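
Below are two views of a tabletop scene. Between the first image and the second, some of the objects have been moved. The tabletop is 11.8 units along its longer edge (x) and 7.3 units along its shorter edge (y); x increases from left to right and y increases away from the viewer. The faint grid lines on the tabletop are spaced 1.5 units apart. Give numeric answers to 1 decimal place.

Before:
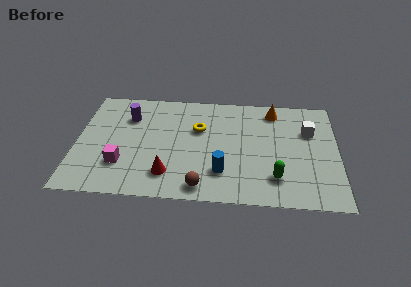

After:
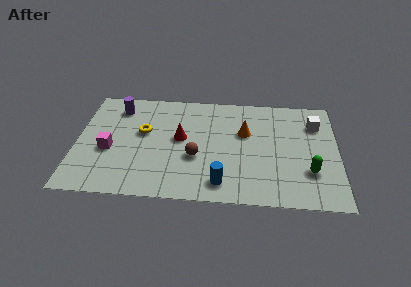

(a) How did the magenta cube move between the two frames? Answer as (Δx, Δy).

(-0.6, 0.9)

The magenta cube was at about (2.1, 2.1) and moved to about (1.5, 3.0).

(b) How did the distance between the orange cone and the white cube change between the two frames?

+1.2

Before: roughly 2.1 units apart; after: 3.3. That's 1.2 units further apart.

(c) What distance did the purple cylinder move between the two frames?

0.8

From (2.3, 5.3) to (1.8, 5.9), the purple cylinder covered √(0.5² + 0.6²) ≈ 0.8 units.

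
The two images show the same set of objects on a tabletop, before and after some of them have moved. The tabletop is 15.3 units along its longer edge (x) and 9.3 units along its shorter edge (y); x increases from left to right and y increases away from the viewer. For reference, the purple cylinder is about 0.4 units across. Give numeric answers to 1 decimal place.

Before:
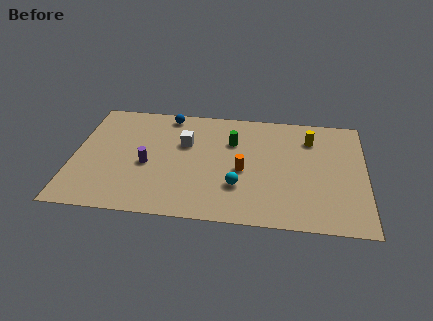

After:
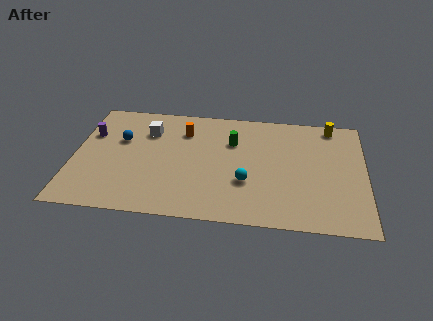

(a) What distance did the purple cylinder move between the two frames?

3.8

The purple cylinder moved from about (3.9, 4.0) to (0.8, 6.2), a distance of √(3.1² + 2.2²) ≈ 3.8.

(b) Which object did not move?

the green cylinder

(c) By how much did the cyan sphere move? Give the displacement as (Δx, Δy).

(0.4, 0.4)

The cyan sphere started near (8.7, 2.8) and ended near (9.1, 3.2).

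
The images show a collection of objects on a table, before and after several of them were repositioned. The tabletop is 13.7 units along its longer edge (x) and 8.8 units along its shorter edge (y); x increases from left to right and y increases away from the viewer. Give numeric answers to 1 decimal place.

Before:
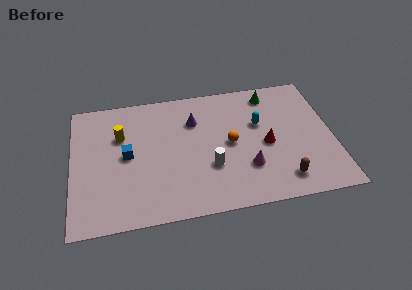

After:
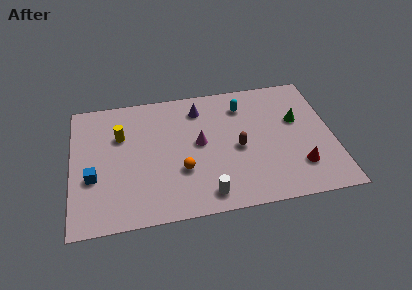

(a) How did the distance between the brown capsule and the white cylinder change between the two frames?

-0.7

Before: roughly 4.0 units apart; after: 3.3. That's 0.7 units closer together.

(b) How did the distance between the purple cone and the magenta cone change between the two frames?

-2.1

They were about 4.5 units apart before and 2.4 after — 2.1 units closer together.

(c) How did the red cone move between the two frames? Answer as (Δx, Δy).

(1.6, -1.8)

From the two frames, the red cone sits at roughly (10.2, 4.0) before and (11.8, 2.2) after.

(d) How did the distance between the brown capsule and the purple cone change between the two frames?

-2.9

They were about 6.5 units apart before and 3.6 after — 2.9 units closer together.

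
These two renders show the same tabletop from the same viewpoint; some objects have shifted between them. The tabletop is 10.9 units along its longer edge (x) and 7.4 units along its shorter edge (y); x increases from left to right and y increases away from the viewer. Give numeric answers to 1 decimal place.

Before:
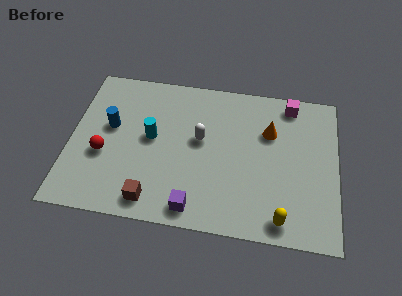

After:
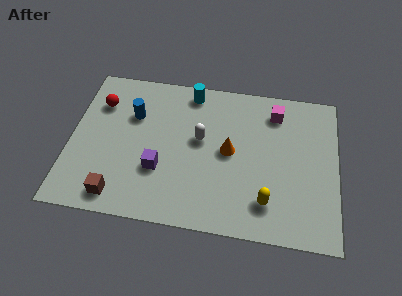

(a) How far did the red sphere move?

2.5

From (1.4, 2.9) to (1.1, 5.4), the red sphere covered √(0.3² + 2.5²) ≈ 2.5 units.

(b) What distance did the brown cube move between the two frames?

1.4

The brown cube was near (3.5, 1.0) before and (2.1, 1.0) after, so it travelled √(1.4² + 0.0²) ≈ 1.4 units.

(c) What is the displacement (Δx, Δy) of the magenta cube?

(-0.6, -0.5)

The magenta cube started near (8.9, 6.5) and ended near (8.3, 6.0).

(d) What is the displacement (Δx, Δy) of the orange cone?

(-1.6, -1.2)

The orange cone was at about (8.1, 5.0) and moved to about (6.5, 3.8).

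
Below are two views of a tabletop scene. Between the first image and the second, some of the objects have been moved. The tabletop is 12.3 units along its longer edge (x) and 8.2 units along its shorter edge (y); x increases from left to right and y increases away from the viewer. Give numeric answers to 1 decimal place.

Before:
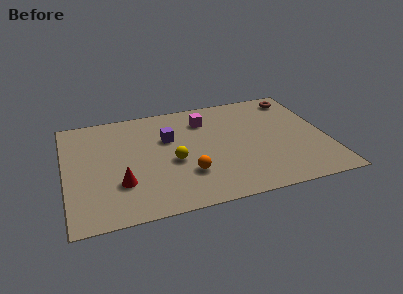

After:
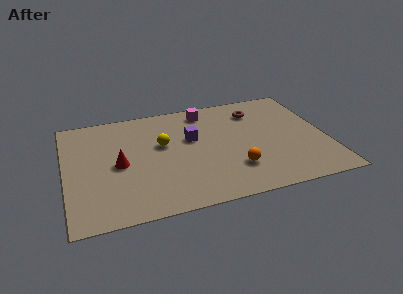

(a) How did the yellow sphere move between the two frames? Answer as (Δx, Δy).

(-0.4, 1.4)

From the two frames, the yellow sphere sits at roughly (5.0, 3.5) before and (4.6, 4.9) after.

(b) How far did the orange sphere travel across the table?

2.2

From (5.6, 2.4) to (7.8, 2.2), the orange sphere covered √(2.2² + 0.2²) ≈ 2.2 units.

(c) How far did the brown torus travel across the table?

2.1

From (11.2, 7.0) to (9.2, 6.4), the brown torus covered √(2.0² + 0.6²) ≈ 2.1 units.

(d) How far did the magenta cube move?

0.7

From (6.7, 6.3) to (6.8, 7.0), the magenta cube covered √(0.1² + 0.7²) ≈ 0.7 units.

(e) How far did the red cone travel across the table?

1.4

The red cone was near (2.5, 2.5) before and (2.5, 3.9) after, so it travelled √(0.0² + 1.4²) ≈ 1.4 units.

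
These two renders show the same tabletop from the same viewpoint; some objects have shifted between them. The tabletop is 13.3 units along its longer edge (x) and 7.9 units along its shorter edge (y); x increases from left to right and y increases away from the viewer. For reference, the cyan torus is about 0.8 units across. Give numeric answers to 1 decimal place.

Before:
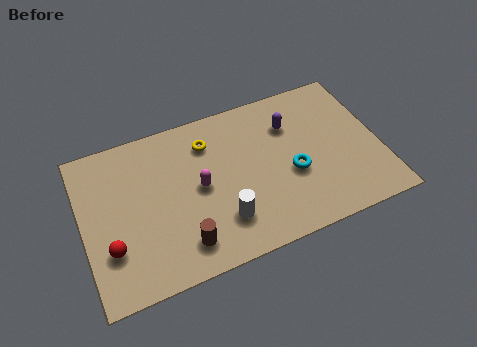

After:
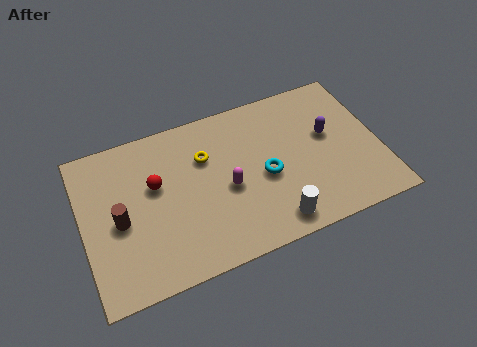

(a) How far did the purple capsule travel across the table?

1.9

From (9.5, 5.7) to (11.1, 4.6), the purple capsule covered √(1.6² + 1.1²) ≈ 1.9 units.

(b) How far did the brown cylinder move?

3.3

From (4.2, 1.5) to (1.6, 3.6), the brown cylinder covered √(2.6² + 2.1²) ≈ 3.3 units.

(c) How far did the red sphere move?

3.3

The red sphere was near (1.1, 2.4) before and (3.3, 4.8) after, so it travelled √(2.2² + 2.4²) ≈ 3.3 units.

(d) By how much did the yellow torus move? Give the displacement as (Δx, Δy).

(-0.2, -0.7)

The yellow torus was at about (5.8, 6.1) and moved to about (5.6, 5.4).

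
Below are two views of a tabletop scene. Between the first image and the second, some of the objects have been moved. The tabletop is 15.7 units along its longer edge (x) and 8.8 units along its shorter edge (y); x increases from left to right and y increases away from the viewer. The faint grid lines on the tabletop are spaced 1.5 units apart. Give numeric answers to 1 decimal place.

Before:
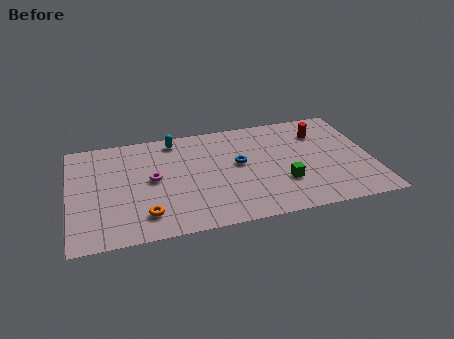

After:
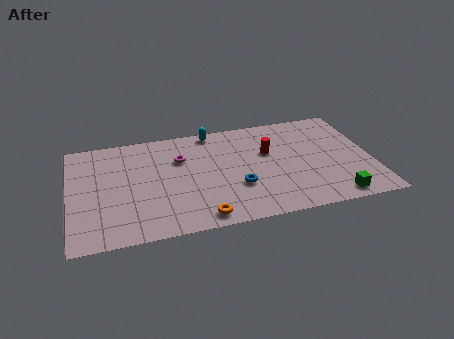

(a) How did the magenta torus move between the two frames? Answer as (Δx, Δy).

(1.5, 1.4)

From the two frames, the magenta torus sits at roughly (4.3, 4.6) before and (5.8, 6.0) after.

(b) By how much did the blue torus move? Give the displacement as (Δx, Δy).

(-0.2, -1.9)

The blue torus was at about (8.8, 4.9) and moved to about (8.6, 3.0).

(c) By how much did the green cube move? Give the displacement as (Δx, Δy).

(2.5, -1.8)

From the two frames, the green cube sits at roughly (11.0, 2.8) before and (13.5, 1.0) after.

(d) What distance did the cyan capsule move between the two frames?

2.0

The cyan capsule was near (5.6, 7.7) before and (7.6, 8.0) after, so it travelled √(2.0² + 0.3²) ≈ 2.0 units.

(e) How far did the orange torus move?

2.9

From (3.8, 1.8) to (6.6, 1.0), the orange torus covered √(2.8² + 0.8²) ≈ 2.9 units.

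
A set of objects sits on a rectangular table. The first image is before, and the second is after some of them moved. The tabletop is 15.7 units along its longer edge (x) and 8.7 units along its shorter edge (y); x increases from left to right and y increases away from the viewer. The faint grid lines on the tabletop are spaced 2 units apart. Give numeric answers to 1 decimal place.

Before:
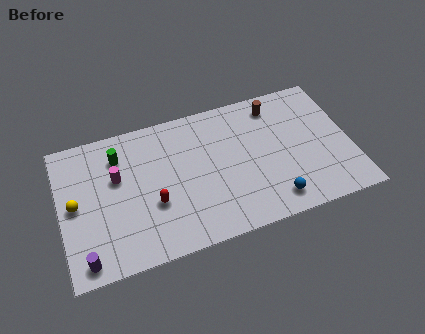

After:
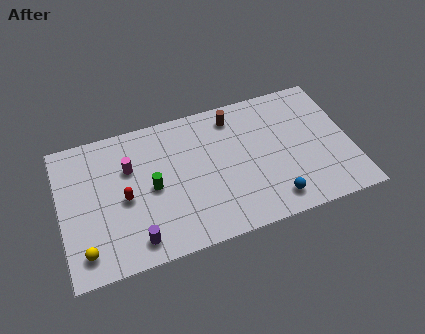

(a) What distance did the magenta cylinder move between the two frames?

0.8

The magenta cylinder moved from about (3.1, 5.4) to (3.8, 5.8), a distance of √(0.7² + 0.4²) ≈ 0.8.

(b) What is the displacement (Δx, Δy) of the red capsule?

(-1.5, 0.8)

From the two frames, the red capsule sits at roughly (4.9, 3.2) before and (3.4, 4.0) after.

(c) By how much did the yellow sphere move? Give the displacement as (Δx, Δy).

(0.3, -2.9)

The yellow sphere was at about (0.8, 4.4) and moved to about (1.1, 1.5).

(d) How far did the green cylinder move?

3.0

The green cylinder was near (3.3, 6.7) before and (4.9, 4.2) after, so it travelled √(1.6² + 2.5²) ≈ 3.0 units.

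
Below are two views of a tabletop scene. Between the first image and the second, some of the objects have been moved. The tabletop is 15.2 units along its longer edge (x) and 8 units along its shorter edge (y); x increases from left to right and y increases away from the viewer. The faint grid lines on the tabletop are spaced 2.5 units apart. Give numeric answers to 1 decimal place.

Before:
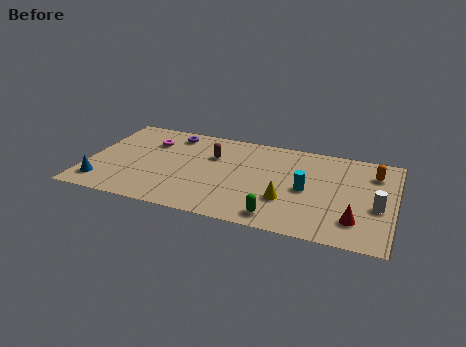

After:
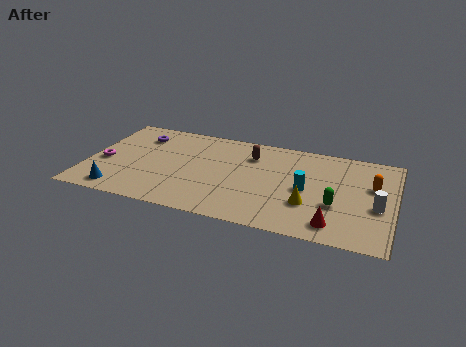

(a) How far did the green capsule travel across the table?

3.2

The green capsule moved from about (9.7, 1.1) to (12.4, 2.9), a distance of √(2.7² + 1.8²) ≈ 3.2.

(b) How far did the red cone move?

1.2

The red cone was near (13.4, 1.9) before and (12.4, 1.3) after, so it travelled √(1.0² + 0.6²) ≈ 1.2 units.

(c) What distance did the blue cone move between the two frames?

1.0

From (0.9, 1.5) to (1.8, 1.1), the blue cone covered √(0.9² + 0.4²) ≈ 1.0 units.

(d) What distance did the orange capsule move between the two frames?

1.1

The orange capsule was near (14.1, 6.1) before and (14.1, 5.0) after, so it travelled √(0.0² + 1.1²) ≈ 1.1 units.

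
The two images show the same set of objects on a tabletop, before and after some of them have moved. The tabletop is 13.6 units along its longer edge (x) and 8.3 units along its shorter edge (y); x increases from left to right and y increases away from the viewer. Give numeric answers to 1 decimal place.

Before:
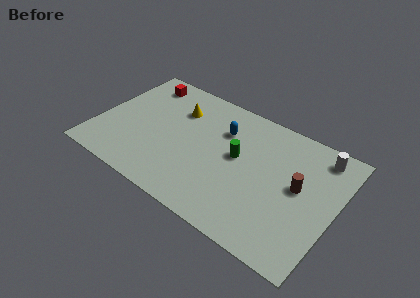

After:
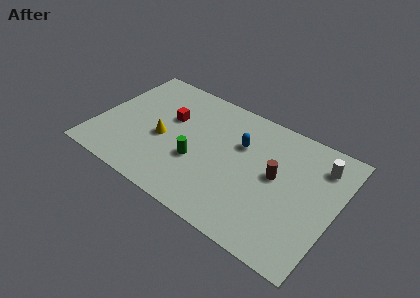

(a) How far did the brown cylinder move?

1.3

From (11.5, 4.5) to (10.2, 4.5), the brown cylinder covered √(1.3² + 0.0²) ≈ 1.3 units.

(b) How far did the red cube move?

2.7

From (1.9, 7.0) to (3.9, 5.2), the red cube covered √(2.0² + 1.8²) ≈ 2.7 units.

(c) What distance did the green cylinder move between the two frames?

2.6

The green cylinder moved from about (8.0, 4.6) to (5.9, 3.1), a distance of √(2.1² + 1.5²) ≈ 2.6.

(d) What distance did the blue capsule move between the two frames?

1.2

From (6.9, 5.9) to (8.0, 5.5), the blue capsule covered √(1.1² + 0.4²) ≈ 1.2 units.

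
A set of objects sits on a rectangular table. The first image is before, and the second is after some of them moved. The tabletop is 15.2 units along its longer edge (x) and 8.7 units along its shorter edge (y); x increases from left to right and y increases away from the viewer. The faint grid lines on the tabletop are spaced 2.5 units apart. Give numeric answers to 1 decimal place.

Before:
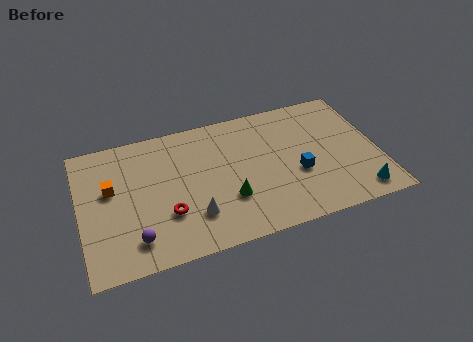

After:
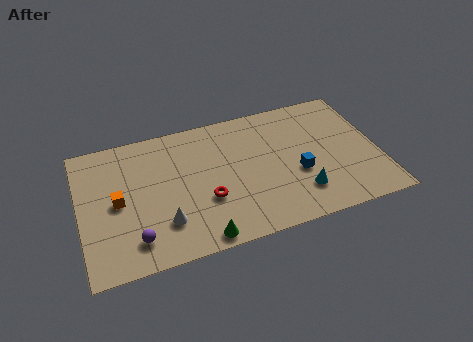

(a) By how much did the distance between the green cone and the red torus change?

-0.7

They were about 3.1 units apart before and 2.4 after — 0.7 units closer together.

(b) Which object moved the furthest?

the cyan cone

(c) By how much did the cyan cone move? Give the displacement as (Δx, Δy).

(-2.9, 0.9)

The cyan cone started near (13.9, 1.2) and ended near (11.0, 2.1).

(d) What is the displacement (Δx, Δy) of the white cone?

(-1.5, 0.0)

From the two frames, the white cone sits at roughly (5.6, 2.3) before and (4.1, 2.3) after.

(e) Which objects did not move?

the blue cube and the purple sphere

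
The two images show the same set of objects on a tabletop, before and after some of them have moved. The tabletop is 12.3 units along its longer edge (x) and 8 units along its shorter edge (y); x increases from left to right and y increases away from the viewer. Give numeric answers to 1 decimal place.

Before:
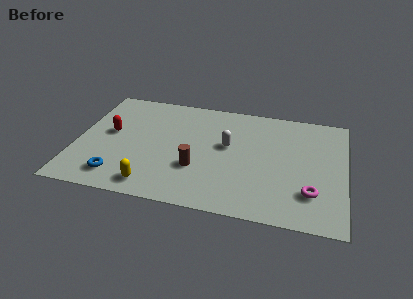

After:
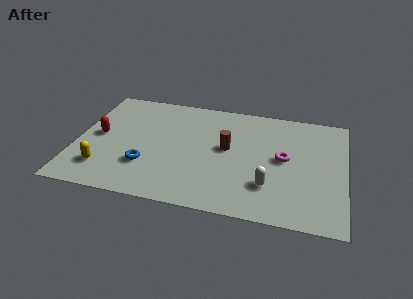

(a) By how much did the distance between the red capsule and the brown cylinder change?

+1.5

Before: roughly 4.4 units apart; after: 5.9. That's 1.5 units further apart.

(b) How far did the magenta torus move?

2.5

The magenta torus was near (10.8, 2.1) before and (9.5, 4.2) after, so it travelled √(1.3² + 2.1²) ≈ 2.5 units.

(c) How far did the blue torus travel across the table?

1.6

From (2.1, 1.4) to (3.3, 2.4), the blue torus covered √(1.2² + 1.0²) ≈ 1.6 units.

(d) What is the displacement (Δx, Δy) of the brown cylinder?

(1.3, 1.7)

The brown cylinder was at about (5.6, 2.7) and moved to about (6.9, 4.4).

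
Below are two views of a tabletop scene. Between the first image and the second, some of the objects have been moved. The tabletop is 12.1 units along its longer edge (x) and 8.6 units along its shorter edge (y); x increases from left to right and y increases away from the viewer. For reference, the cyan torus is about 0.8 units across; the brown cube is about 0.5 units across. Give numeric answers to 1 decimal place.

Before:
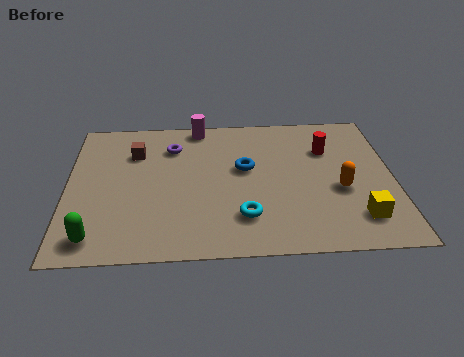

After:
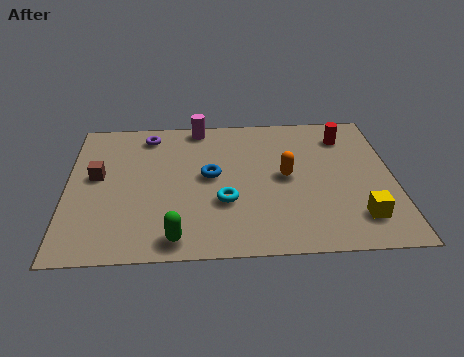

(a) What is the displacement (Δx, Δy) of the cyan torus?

(-0.7, 0.9)

From the two frames, the cyan torus sits at roughly (6.5, 2.1) before and (5.8, 3.0) after.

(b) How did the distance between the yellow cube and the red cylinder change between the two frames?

+0.7

They were about 4.3 units apart before and 5.0 after — 0.7 units further apart.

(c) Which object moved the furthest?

the green capsule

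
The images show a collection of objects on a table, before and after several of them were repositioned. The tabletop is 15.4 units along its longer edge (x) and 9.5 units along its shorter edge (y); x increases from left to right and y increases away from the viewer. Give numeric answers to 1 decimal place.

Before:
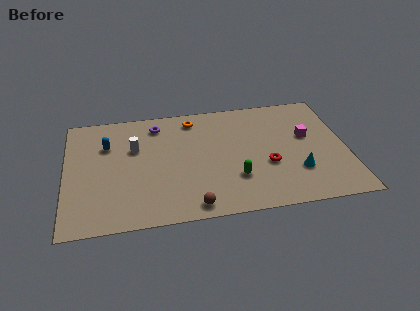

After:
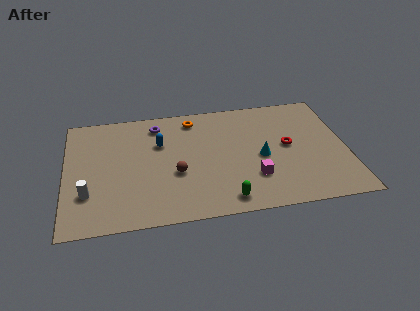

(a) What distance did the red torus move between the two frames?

1.8

The red torus moved from about (11.0, 3.6) to (12.2, 5.0), a distance of √(1.2² + 1.4²) ≈ 1.8.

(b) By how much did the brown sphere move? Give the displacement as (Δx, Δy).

(-0.8, 2.7)

From the two frames, the brown sphere sits at roughly (6.8, 1.0) before and (6.0, 3.7) after.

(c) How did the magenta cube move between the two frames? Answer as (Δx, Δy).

(-3.1, -2.9)

The magenta cube was at about (13.3, 5.6) and moved to about (10.2, 2.7).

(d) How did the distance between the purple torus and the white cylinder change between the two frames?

+4.2

They were about 2.2 units apart before and 6.4 after — 4.2 units further apart.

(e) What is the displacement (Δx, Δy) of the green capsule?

(-0.6, -1.6)

The green capsule started near (9.2, 2.8) and ended near (8.6, 1.2).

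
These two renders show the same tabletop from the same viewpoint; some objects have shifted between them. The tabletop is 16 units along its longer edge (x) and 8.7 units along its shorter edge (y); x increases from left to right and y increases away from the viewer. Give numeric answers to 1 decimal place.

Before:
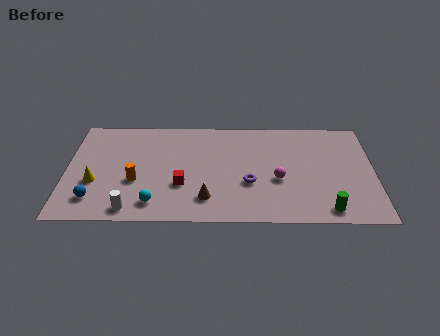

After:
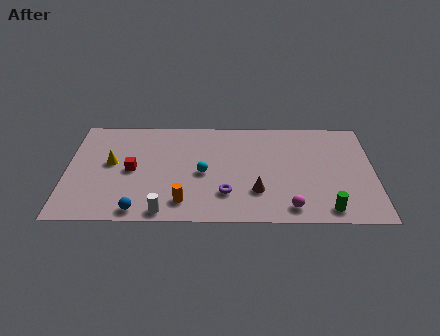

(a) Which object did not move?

the green cylinder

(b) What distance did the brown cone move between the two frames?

2.7

From (7.3, 1.9) to (9.9, 2.5), the brown cone covered √(2.6² + 0.6²) ≈ 2.7 units.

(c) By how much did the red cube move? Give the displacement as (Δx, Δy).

(-2.6, 1.2)

From the two frames, the red cube sits at roughly (6.0, 3.0) before and (3.4, 4.2) after.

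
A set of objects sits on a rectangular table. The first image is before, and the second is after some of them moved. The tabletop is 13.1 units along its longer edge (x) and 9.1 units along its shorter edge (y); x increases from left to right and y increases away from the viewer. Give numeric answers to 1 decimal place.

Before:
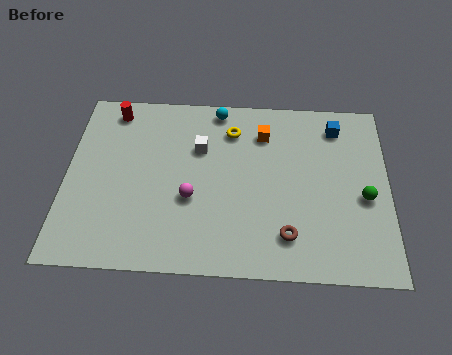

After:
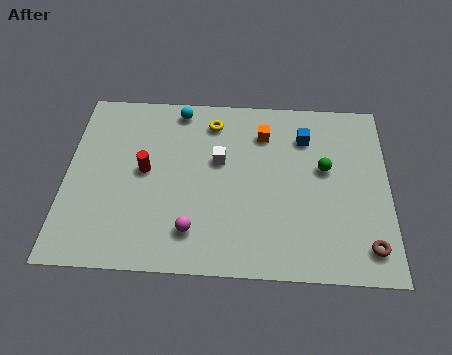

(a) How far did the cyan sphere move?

1.6

The cyan sphere moved from about (6.1, 8.2) to (4.5, 8.1), a distance of √(1.6² + 0.1²) ≈ 1.6.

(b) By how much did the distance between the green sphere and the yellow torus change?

-1.2

They were about 6.3 units apart before and 5.1 after — 1.2 units closer together.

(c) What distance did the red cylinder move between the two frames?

3.4

The red cylinder was near (1.8, 7.9) before and (3.2, 4.8) after, so it travelled √(1.4² + 3.1²) ≈ 3.4 units.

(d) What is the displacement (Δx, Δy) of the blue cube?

(-1.3, -0.6)

The blue cube started near (11.0, 7.5) and ended near (9.7, 6.9).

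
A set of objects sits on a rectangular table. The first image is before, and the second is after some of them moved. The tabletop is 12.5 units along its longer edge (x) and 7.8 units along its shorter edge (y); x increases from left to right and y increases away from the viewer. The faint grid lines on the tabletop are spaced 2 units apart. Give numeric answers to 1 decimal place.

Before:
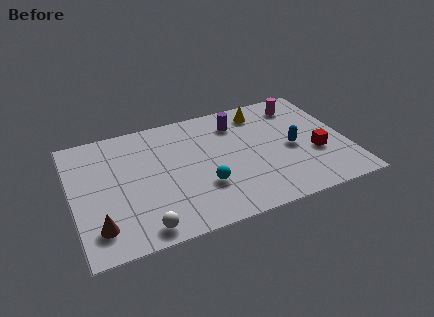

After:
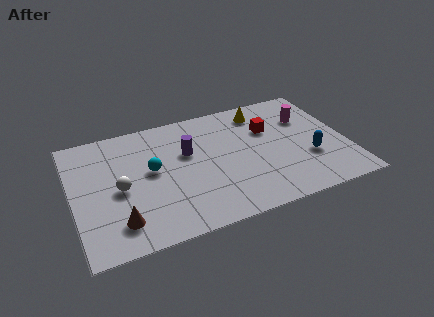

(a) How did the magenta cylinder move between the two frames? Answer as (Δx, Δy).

(0.2, -1.0)

The magenta cylinder started near (10.7, 6.4) and ended near (10.9, 5.4).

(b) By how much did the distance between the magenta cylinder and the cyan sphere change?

+1.1

Before: roughly 6.3 units apart; after: 7.4. That's 1.1 units further apart.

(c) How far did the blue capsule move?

1.1

From (10.0, 3.6) to (10.7, 2.7), the blue capsule covered √(0.7² + 0.9²) ≈ 1.1 units.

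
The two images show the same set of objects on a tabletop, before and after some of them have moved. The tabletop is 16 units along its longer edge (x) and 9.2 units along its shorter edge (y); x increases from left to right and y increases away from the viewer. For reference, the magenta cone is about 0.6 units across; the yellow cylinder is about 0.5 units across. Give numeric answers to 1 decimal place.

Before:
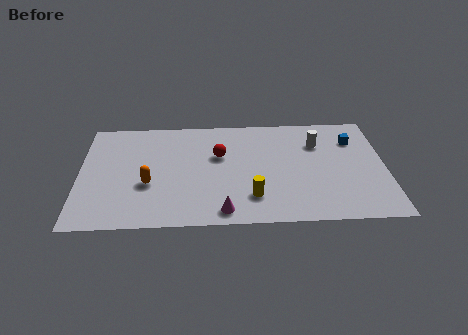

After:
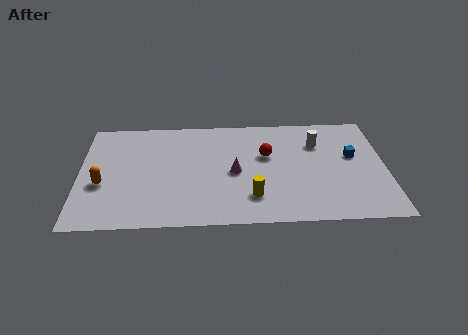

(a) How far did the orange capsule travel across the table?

2.4

The orange capsule moved from about (3.6, 3.5) to (1.2, 3.6), a distance of √(2.4² + 0.1²) ≈ 2.4.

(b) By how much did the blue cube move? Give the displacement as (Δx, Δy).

(-0.1, -1.4)

The blue cube was at about (14.4, 6.8) and moved to about (14.3, 5.4).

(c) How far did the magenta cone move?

3.3

From (7.5, 1.1) to (8.1, 4.3), the magenta cone covered √(0.6² + 3.2²) ≈ 3.3 units.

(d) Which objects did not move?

the yellow cylinder and the white cylinder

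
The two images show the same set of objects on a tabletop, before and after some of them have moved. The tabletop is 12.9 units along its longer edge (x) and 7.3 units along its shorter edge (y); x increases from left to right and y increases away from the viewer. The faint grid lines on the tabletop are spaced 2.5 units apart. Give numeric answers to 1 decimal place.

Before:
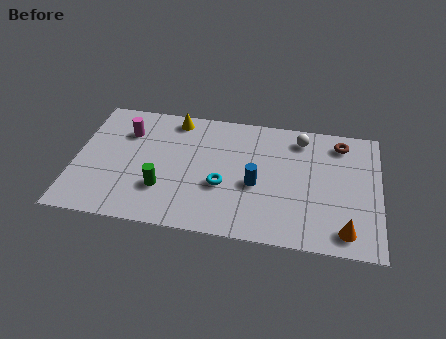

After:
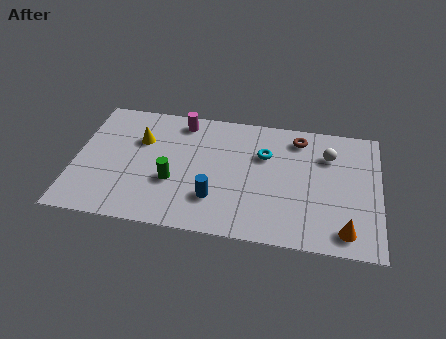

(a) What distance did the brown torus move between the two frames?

1.8

The brown torus moved from about (11.2, 6.1) to (9.4, 6.1), a distance of √(1.8² + 0.0²) ≈ 1.8.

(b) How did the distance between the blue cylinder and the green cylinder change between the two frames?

-2.1

Before: roughly 4.0 units apart; after: 1.9. That's 2.1 units closer together.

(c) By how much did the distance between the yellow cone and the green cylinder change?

-1.5

They were about 4.2 units apart before and 2.7 after — 1.5 units closer together.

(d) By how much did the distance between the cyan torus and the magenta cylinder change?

-1.0

The distance was about 4.9 in the first image and 3.9 in the second, so they moved 1.0 units closer together.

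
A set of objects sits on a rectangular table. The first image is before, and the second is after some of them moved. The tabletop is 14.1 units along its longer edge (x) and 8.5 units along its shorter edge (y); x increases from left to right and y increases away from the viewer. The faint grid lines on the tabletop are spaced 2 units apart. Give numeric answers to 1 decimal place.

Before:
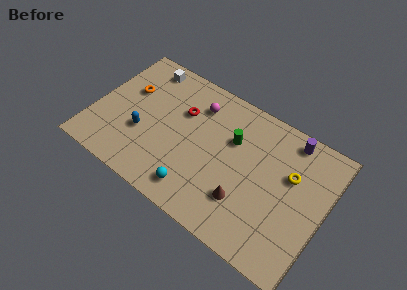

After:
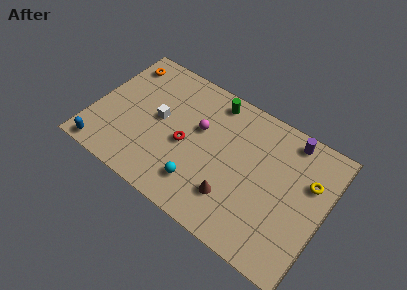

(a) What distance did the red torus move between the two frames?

2.0

From (5.1, 5.7) to (5.7, 3.8), the red torus covered √(0.6² + 1.9²) ≈ 2.0 units.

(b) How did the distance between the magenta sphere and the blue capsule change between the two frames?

+2.3

Before: roughly 4.5 units apart; after: 6.8. That's 2.3 units further apart.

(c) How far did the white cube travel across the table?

3.3

From (2.4, 7.4) to (3.9, 4.5), the white cube covered √(1.5² + 2.9²) ≈ 3.3 units.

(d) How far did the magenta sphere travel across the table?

1.5

From (5.9, 6.6) to (6.3, 5.2), the magenta sphere covered √(0.4² + 1.4²) ≈ 1.5 units.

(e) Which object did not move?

the purple cylinder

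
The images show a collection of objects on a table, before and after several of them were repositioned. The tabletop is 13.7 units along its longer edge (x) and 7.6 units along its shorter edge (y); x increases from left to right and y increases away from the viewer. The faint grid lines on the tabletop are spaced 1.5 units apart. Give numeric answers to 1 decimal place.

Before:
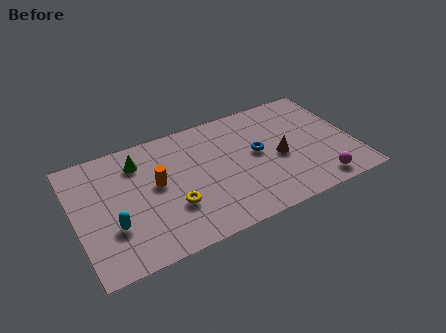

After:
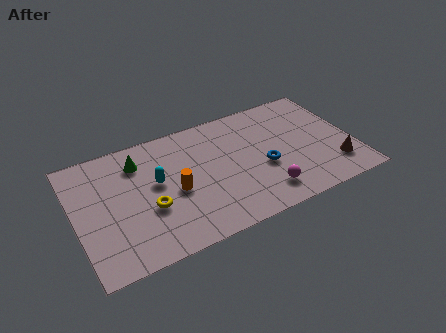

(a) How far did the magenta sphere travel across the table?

2.6

The magenta sphere was near (11.6, 1.0) before and (9.0, 1.5) after, so it travelled √(2.6² + 0.5²) ≈ 2.6 units.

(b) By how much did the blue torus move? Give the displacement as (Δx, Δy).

(0.2, -1.0)

The blue torus started near (9.0, 4.1) and ended near (9.2, 3.1).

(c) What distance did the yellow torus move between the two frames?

1.2

The yellow torus moved from about (4.6, 2.5) to (3.5, 2.9), a distance of √(1.1² + 0.4²) ≈ 1.2.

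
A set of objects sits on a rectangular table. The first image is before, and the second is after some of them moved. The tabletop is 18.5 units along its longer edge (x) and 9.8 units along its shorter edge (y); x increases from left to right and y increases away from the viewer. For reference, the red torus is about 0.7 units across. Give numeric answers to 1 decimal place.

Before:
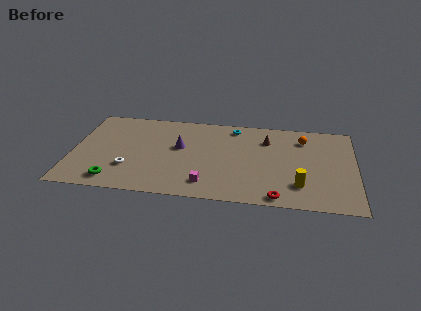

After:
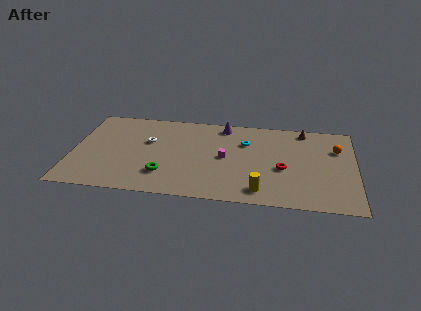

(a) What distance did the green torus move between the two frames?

3.4

The green torus was near (2.9, 1.4) before and (6.1, 2.5) after, so it travelled √(3.2² + 1.1²) ≈ 3.4 units.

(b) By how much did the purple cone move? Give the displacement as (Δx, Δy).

(2.8, 2.9)

From the two frames, the purple cone sits at roughly (7.0, 5.7) before and (9.8, 8.6) after.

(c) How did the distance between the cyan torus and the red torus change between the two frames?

-4.5

Before: roughly 8.2 units apart; after: 3.7. That's 4.5 units closer together.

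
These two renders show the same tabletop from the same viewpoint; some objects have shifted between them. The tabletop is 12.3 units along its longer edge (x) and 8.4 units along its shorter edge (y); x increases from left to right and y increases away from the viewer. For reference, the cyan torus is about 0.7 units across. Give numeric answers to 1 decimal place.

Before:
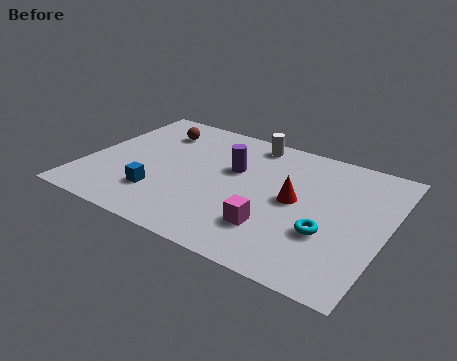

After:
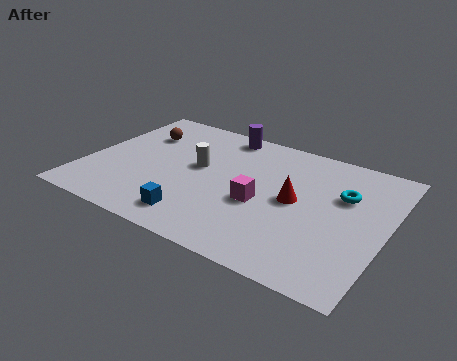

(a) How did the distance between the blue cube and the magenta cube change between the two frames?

-1.6

The distance was about 4.7 in the first image and 3.1 in the second, so they moved 1.6 units closer together.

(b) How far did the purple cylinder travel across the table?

2.4

From (5.9, 5.2) to (5.1, 7.5), the purple cylinder covered √(0.8² + 2.3²) ≈ 2.4 units.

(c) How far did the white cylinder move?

3.2

The white cylinder was near (6.3, 7.4) before and (4.5, 4.7) after, so it travelled √(1.8² + 2.7²) ≈ 3.2 units.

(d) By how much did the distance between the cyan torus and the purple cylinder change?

+0.9

They were about 4.8 units apart before and 5.7 after — 0.9 units further apart.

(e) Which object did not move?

the red cone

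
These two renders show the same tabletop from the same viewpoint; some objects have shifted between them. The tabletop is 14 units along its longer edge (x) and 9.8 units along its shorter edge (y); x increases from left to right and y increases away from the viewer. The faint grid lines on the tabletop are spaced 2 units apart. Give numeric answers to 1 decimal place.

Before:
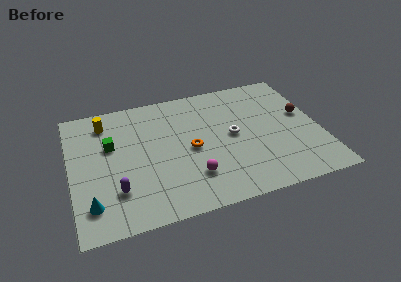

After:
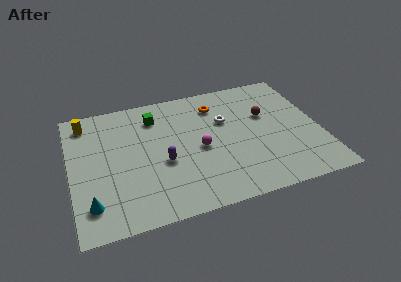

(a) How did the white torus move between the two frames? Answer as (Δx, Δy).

(-0.3, 1.3)

The white torus started near (9.1, 5.0) and ended near (8.8, 6.3).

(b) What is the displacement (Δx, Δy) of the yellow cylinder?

(-1.1, 0.3)

The yellow cylinder started near (2.1, 8.0) and ended near (1.0, 8.3).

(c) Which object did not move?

the cyan cone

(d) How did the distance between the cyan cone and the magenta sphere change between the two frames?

+1.1

They were about 5.6 units apart before and 6.7 after — 1.1 units further apart.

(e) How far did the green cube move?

3.1

The green cube moved from about (2.3, 6.1) to (4.9, 7.7), a distance of √(2.6² + 1.6²) ≈ 3.1.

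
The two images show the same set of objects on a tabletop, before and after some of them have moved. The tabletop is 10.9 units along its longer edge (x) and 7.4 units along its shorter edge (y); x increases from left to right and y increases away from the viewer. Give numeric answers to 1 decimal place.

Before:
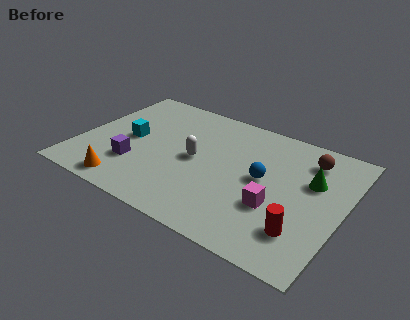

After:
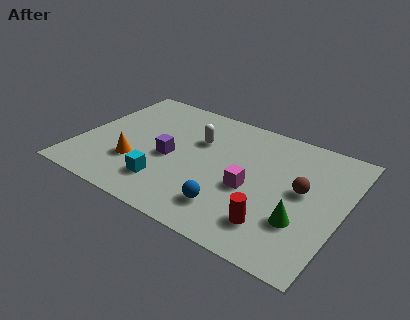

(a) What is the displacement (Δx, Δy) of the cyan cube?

(1.9, -2.0)

The cyan cube was at about (2.0, 3.7) and moved to about (3.9, 1.7).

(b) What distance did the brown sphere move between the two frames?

1.9

The brown sphere was near (9.2, 5.9) before and (9.2, 4.0) after, so it travelled √(0.0² + 1.9²) ≈ 1.9 units.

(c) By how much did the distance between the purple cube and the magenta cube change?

-2.4

The distance was about 5.8 in the first image and 3.4 in the second, so they moved 2.4 units closer together.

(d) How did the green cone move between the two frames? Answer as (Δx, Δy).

(-0.1, -2.4)

The green cone started near (9.5, 4.7) and ended near (9.4, 2.3).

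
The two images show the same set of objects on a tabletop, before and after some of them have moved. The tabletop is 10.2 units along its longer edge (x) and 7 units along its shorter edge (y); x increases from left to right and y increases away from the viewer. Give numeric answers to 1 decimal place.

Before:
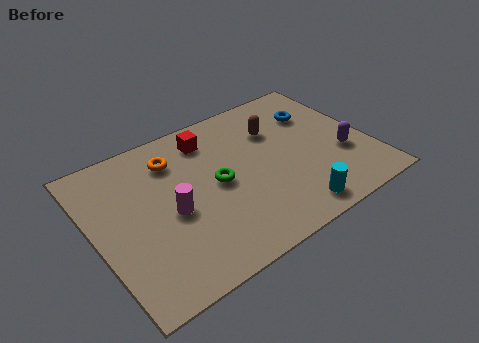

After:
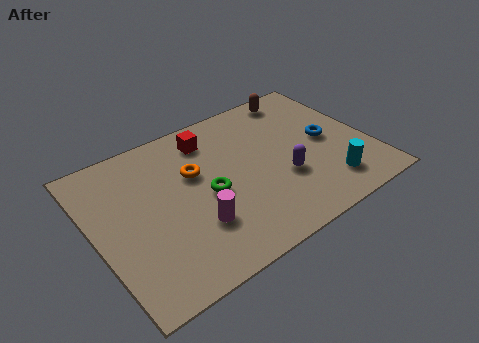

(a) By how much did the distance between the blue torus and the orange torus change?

-0.4

The distance was about 5.4 in the first image and 5.0 in the second, so they moved 0.4 units closer together.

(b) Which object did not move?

the red cube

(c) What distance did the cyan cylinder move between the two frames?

1.6

From (6.8, 0.9) to (8.3, 1.4), the cyan cylinder covered √(1.5² + 0.5²) ≈ 1.6 units.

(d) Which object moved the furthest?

the purple capsule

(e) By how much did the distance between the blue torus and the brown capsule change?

+1.1

The distance was about 1.6 in the first image and 2.7 in the second, so they moved 1.1 units further apart.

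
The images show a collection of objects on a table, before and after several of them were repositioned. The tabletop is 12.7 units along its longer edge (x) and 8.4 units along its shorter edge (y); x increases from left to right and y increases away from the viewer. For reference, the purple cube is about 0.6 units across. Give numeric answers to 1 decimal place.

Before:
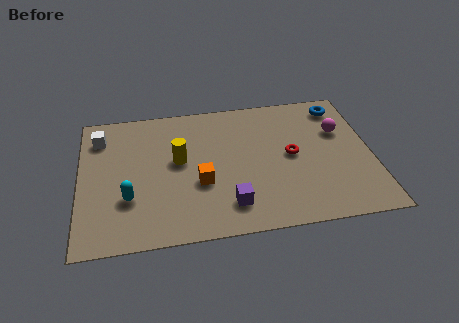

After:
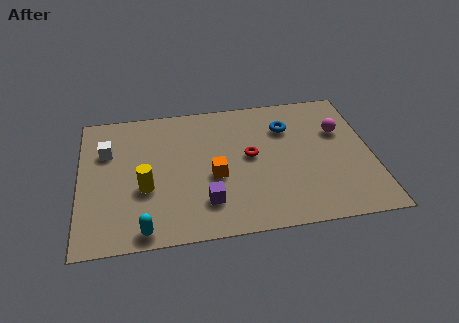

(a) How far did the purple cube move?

1.0

From (6.4, 1.7) to (5.4, 2.0), the purple cube covered √(1.0² + 0.3²) ≈ 1.0 units.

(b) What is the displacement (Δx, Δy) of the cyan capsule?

(0.6, -1.9)

The cyan capsule started near (2.1, 2.7) and ended near (2.7, 0.8).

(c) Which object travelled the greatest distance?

the blue torus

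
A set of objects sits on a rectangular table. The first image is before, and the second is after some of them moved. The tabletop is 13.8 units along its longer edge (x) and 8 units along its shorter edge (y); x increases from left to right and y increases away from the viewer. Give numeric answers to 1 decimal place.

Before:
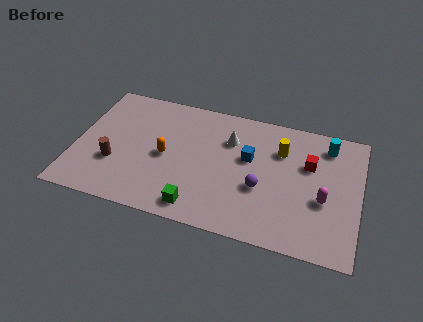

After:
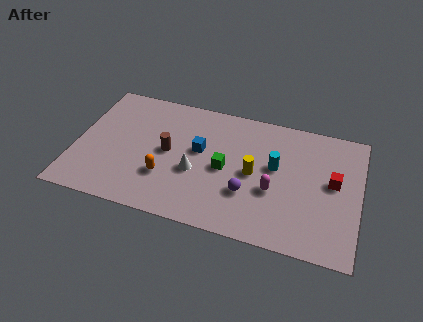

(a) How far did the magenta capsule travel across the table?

2.4

The magenta capsule was near (12.1, 3.2) before and (9.7, 3.1) after, so it travelled √(2.4² + 0.1²) ≈ 2.4 units.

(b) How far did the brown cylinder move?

2.9

The brown cylinder was near (2.0, 2.7) before and (4.5, 4.1) after, so it travelled √(2.5² + 1.4²) ≈ 2.9 units.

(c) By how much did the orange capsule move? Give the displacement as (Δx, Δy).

(0.1, -1.3)

The orange capsule was at about (4.4, 3.8) and moved to about (4.5, 2.5).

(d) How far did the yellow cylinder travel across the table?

2.2

From (9.9, 5.7) to (8.7, 3.9), the yellow cylinder covered √(1.2² + 1.8²) ≈ 2.2 units.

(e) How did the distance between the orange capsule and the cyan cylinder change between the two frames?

-2.6

They were about 8.2 units apart before and 5.6 after — 2.6 units closer together.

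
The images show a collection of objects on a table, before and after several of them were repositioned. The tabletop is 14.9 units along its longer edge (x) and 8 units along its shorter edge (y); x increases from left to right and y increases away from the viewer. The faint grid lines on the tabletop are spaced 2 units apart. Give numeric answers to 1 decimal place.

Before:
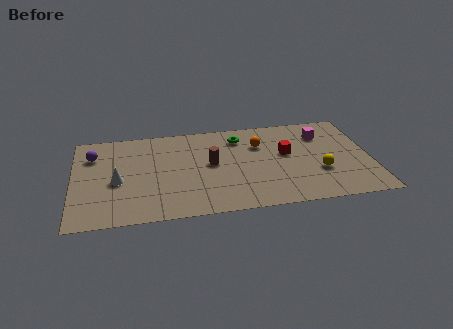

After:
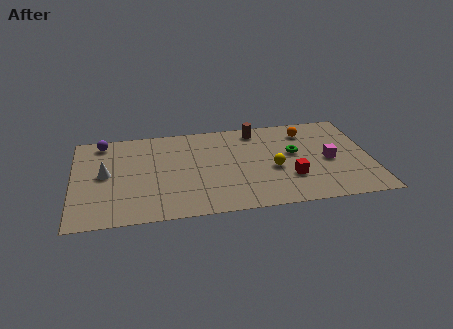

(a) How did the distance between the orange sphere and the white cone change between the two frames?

+2.9

They were about 7.5 units apart before and 10.4 after — 2.9 units further apart.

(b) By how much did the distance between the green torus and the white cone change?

+2.7

They were about 6.8 units apart before and 9.5 after — 2.7 units further apart.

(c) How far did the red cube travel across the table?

2.1

The red cube moved from about (10.7, 4.6) to (10.8, 2.5), a distance of √(0.1² + 2.1²) ≈ 2.1.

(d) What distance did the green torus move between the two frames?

3.2

From (8.4, 6.4) to (11.1, 4.6), the green torus covered √(2.7² + 1.8²) ≈ 3.2 units.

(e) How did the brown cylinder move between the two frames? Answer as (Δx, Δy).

(2.4, 2.6)

The brown cylinder was at about (6.9, 4.3) and moved to about (9.3, 6.9).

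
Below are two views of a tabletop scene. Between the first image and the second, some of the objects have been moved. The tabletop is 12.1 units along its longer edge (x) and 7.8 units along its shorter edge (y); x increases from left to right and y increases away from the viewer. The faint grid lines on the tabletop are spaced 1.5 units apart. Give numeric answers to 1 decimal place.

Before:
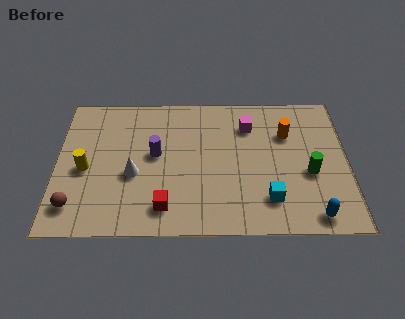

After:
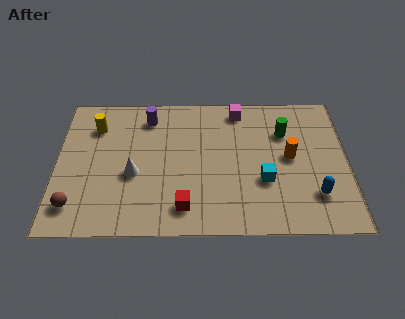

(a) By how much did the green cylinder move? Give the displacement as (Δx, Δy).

(-1.0, 2.3)

The green cylinder was at about (10.5, 3.2) and moved to about (9.5, 5.5).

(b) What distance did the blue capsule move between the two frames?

1.1

From (10.6, 0.9) to (10.7, 2.0), the blue capsule covered √(0.1² + 1.1²) ≈ 1.1 units.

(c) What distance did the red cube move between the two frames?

0.8

The red cube moved from about (4.5, 1.4) to (5.3, 1.4), a distance of √(0.8² + 0.0²) ≈ 0.8.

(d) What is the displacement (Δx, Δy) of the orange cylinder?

(0.1, -1.3)

The orange cylinder was at about (9.6, 5.4) and moved to about (9.7, 4.1).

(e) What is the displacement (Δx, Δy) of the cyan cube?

(-0.2, 1.0)

The cyan cube was at about (8.8, 1.8) and moved to about (8.6, 2.8).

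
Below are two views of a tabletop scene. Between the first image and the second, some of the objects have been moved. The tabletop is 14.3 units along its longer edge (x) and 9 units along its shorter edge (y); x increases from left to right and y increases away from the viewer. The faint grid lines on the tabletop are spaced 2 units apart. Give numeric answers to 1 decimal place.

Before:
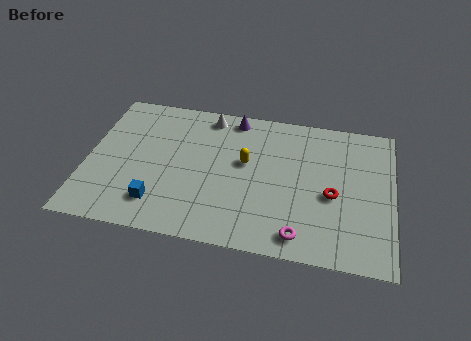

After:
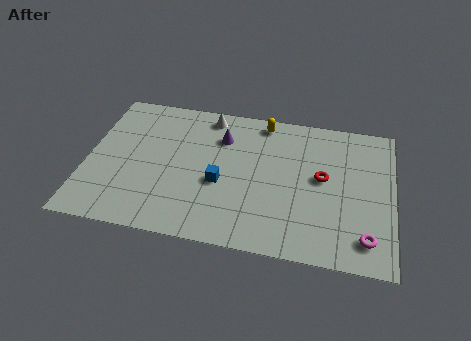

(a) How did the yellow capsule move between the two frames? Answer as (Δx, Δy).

(0.7, 2.8)

The yellow capsule was at about (7.4, 5.2) and moved to about (8.1, 8.0).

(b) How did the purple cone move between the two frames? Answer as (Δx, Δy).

(-0.5, -1.4)

The purple cone was at about (6.7, 8.0) and moved to about (6.2, 6.6).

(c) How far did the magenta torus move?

3.0

From (10.1, 1.2) to (13.1, 1.6), the magenta torus covered √(3.0² + 0.4²) ≈ 3.0 units.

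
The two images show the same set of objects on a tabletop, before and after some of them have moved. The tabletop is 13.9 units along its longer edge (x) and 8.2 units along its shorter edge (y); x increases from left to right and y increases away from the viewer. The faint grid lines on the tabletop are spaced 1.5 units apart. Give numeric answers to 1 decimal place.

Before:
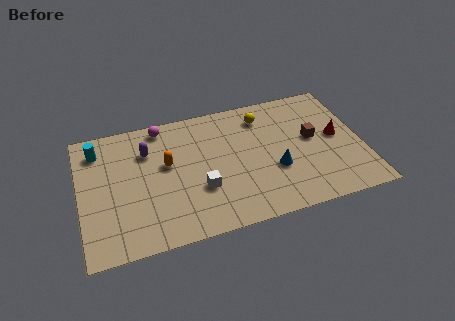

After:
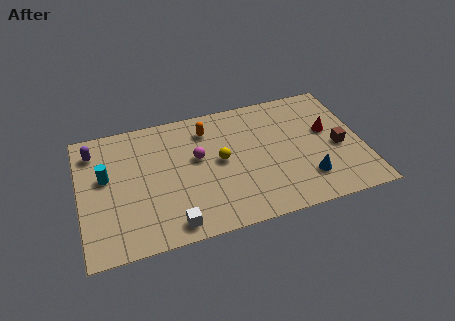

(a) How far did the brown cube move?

1.5

The brown cube was near (11.5, 4.5) before and (12.7, 3.6) after, so it travelled √(1.2² + 0.9²) ≈ 1.5 units.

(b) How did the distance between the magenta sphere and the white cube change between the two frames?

-0.7

The distance was about 4.8 in the first image and 4.1 in the second, so they moved 0.7 units closer together.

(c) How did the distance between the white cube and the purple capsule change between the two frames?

+2.7

Before: roughly 3.9 units apart; after: 6.6. That's 2.7 units further apart.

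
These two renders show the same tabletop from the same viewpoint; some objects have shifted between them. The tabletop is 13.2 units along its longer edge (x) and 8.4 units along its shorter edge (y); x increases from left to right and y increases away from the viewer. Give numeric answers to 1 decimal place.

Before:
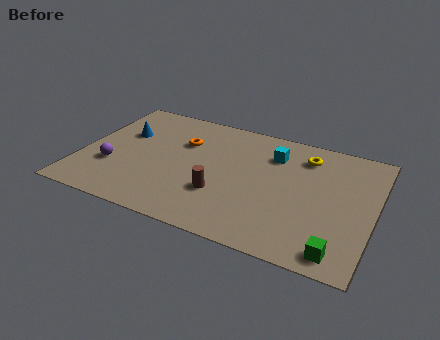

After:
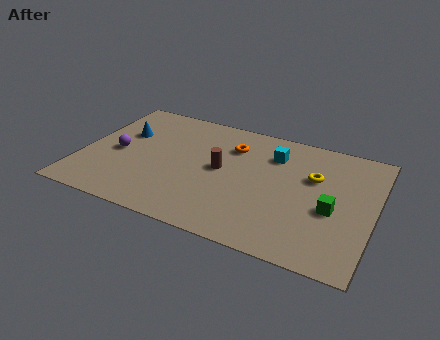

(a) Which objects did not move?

the blue cone and the cyan cube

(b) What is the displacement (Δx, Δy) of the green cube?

(-0.5, 2.5)

The green cube was at about (11.9, 1.0) and moved to about (11.4, 3.5).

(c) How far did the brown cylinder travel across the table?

1.7

The brown cylinder moved from about (6.5, 2.7) to (6.3, 4.4), a distance of √(0.2² + 1.7²) ≈ 1.7.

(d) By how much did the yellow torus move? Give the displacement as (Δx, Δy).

(0.5, -1.3)

The yellow torus started near (9.9, 6.7) and ended near (10.4, 5.4).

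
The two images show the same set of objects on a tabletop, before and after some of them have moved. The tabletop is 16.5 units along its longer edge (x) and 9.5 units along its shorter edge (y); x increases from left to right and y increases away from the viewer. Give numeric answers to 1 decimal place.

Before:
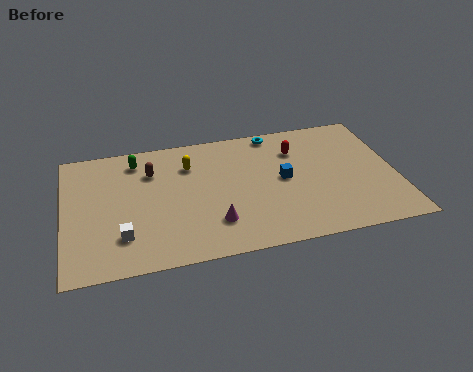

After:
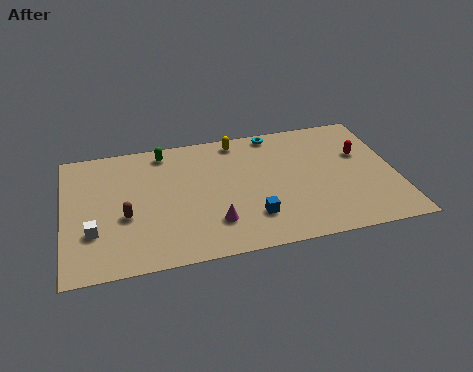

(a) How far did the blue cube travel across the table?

3.0

The blue cube was near (10.9, 4.9) before and (9.2, 2.4) after, so it travelled √(1.7² + 2.5²) ≈ 3.0 units.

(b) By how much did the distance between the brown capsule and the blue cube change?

-0.4

The distance was about 6.8 in the first image and 6.4 in the second, so they moved 0.4 units closer together.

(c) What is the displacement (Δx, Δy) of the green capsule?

(1.4, 0.4)

The green capsule started near (3.7, 7.9) and ended near (5.1, 8.3).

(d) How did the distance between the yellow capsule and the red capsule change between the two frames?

+1.2

The distance was about 5.4 in the first image and 6.6 in the second, so they moved 1.2 units further apart.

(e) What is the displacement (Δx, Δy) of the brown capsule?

(-1.4, -3.1)

The brown capsule was at about (4.4, 6.9) and moved to about (3.0, 3.8).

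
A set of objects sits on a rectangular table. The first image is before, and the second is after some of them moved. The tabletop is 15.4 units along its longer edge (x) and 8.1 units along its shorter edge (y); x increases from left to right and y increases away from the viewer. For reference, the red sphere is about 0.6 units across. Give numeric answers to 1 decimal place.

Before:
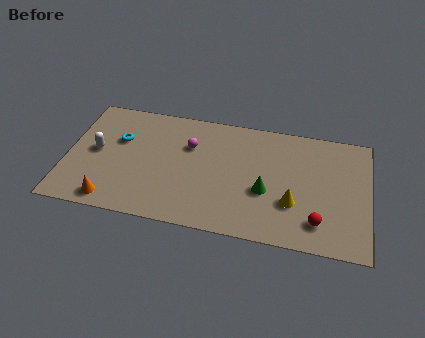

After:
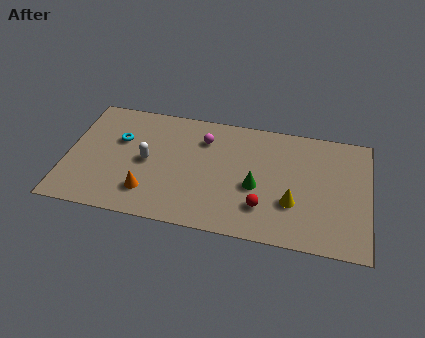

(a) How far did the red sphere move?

2.8

The red sphere moved from about (12.9, 1.7) to (10.1, 2.1), a distance of √(2.8² + 0.4²) ≈ 2.8.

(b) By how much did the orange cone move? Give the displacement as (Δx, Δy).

(1.8, 0.9)

The orange cone was at about (2.5, 1.0) and moved to about (4.3, 1.9).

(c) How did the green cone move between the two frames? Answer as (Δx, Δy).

(-0.5, 0.2)

The green cone was at about (10.2, 3.2) and moved to about (9.7, 3.4).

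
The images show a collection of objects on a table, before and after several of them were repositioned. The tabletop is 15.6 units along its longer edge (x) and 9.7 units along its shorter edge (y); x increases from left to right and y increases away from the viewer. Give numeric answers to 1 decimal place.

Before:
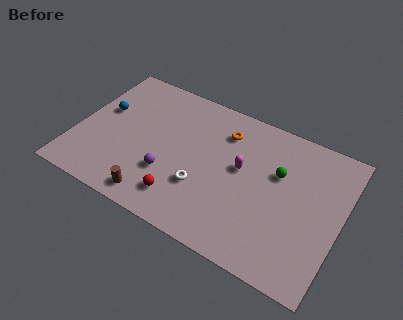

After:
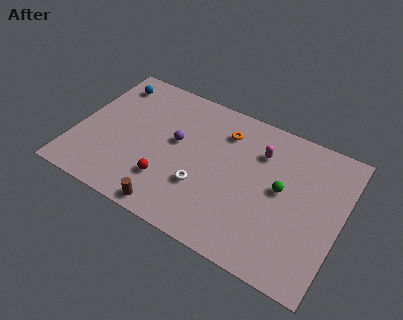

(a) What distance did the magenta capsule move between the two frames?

1.8

The magenta capsule was near (9.7, 5.5) before and (10.6, 7.1) after, so it travelled √(0.9² + 1.6²) ≈ 1.8 units.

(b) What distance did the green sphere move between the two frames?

1.0

The green sphere moved from about (11.8, 6.2) to (12.1, 5.2), a distance of √(0.3² + 1.0²) ≈ 1.0.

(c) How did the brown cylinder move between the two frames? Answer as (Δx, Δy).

(1.0, -0.3)

The brown cylinder started near (5.2, 1.2) and ended near (6.2, 0.9).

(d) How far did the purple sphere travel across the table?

2.4

The purple sphere was near (5.7, 3.1) before and (5.8, 5.5) after, so it travelled √(0.1² + 2.4²) ≈ 2.4 units.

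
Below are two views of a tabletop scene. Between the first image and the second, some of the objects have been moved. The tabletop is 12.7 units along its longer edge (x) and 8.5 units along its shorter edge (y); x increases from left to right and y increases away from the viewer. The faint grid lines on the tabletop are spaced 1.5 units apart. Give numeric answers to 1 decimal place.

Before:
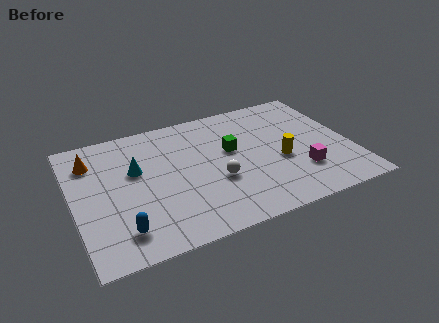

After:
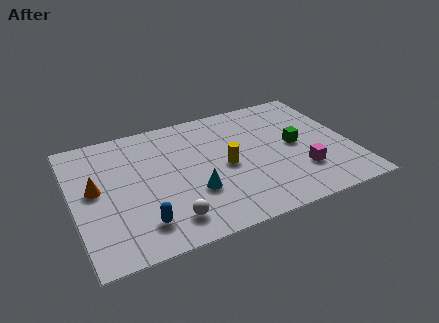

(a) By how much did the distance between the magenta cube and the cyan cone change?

-2.9

Before: roughly 7.8 units apart; after: 4.9. That's 2.9 units closer together.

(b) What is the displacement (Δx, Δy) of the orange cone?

(0.0, -1.9)

The orange cone was at about (1.0, 6.5) and moved to about (1.0, 4.6).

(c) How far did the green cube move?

3.0

From (7.3, 5.0) to (10.2, 4.3), the green cube covered √(2.9² + 0.7²) ≈ 3.0 units.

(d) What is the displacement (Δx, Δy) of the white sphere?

(-2.4, -1.7)

From the two frames, the white sphere sits at roughly (6.4, 3.2) before and (4.0, 1.5) after.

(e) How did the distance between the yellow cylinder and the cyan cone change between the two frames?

-4.7

The distance was about 6.7 in the first image and 2.0 in the second, so they moved 4.7 units closer together.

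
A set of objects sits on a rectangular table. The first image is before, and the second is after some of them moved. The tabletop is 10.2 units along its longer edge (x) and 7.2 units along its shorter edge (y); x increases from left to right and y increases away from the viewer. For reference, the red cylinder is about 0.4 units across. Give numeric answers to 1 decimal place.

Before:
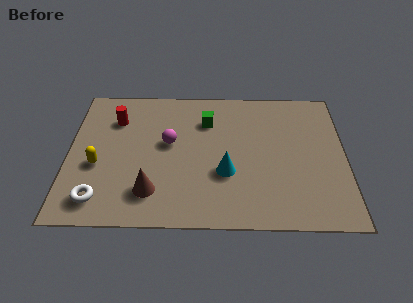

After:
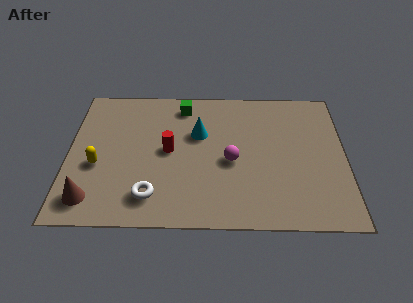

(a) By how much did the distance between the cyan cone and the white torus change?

-1.2

They were about 4.8 units apart before and 3.6 after — 1.2 units closer together.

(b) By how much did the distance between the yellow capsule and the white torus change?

+0.8

Before: roughly 1.7 units apart; after: 2.5. That's 0.8 units further apart.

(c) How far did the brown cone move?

2.2

The brown cone was near (3.1, 1.6) before and (0.9, 1.2) after, so it travelled √(2.2² + 0.4²) ≈ 2.2 units.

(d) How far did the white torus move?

1.9

From (1.2, 1.2) to (3.1, 1.4), the white torus covered √(1.9² + 0.2²) ≈ 1.9 units.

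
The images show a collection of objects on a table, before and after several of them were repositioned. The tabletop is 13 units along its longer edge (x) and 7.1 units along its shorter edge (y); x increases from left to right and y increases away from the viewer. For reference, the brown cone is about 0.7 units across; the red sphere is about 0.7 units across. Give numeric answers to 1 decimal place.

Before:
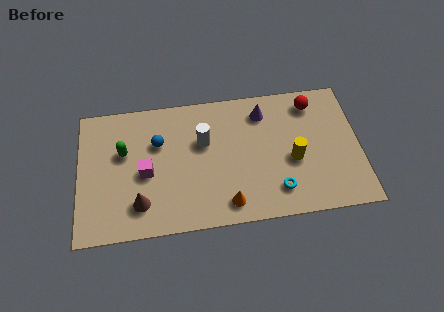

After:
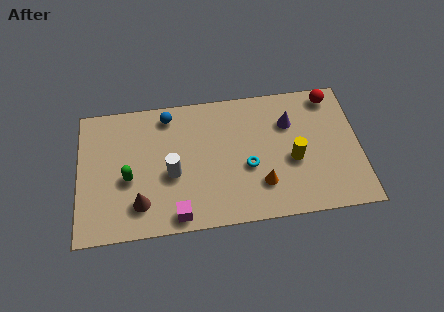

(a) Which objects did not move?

the brown cone and the yellow cylinder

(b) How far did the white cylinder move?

2.1

The white cylinder moved from about (5.8, 4.5) to (4.3, 3.0), a distance of √(1.5² + 1.5²) ≈ 2.1.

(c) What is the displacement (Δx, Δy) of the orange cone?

(1.6, 0.8)

From the two frames, the orange cone sits at roughly (6.8, 1.1) before and (8.4, 1.9) after.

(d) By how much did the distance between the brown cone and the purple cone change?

+0.7

Before: roughly 7.1 units apart; after: 7.8. That's 0.7 units further apart.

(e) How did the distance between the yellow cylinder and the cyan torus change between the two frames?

+0.4

They were about 1.7 units apart before and 2.1 after — 0.4 units further apart.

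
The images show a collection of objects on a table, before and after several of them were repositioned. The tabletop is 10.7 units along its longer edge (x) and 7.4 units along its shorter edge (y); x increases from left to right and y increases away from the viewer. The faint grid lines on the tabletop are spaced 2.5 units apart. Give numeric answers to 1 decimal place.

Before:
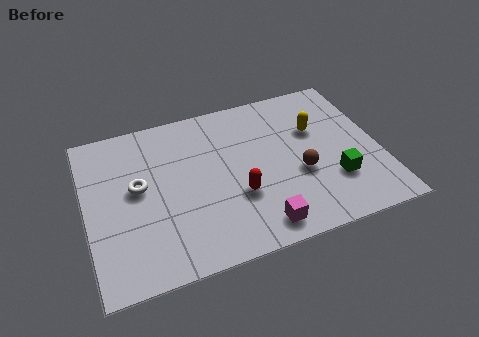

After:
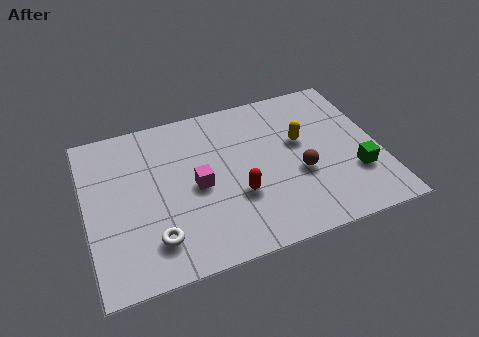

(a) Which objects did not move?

the red capsule and the brown sphere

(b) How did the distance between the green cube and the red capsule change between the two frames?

+0.8

Before: roughly 3.5 units apart; after: 4.3. That's 0.8 units further apart.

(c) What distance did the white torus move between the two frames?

2.5

The white torus moved from about (1.9, 4.1) to (2.3, 1.6), a distance of √(0.4² + 2.5²) ≈ 2.5.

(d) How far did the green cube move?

0.8

The green cube moved from about (8.9, 2.2) to (9.7, 2.3), a distance of √(0.8² + 0.1²) ≈ 0.8.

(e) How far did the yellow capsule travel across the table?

0.7

The yellow capsule was near (8.5, 4.8) before and (7.9, 4.4) after, so it travelled √(0.6² + 0.4²) ≈ 0.7 units.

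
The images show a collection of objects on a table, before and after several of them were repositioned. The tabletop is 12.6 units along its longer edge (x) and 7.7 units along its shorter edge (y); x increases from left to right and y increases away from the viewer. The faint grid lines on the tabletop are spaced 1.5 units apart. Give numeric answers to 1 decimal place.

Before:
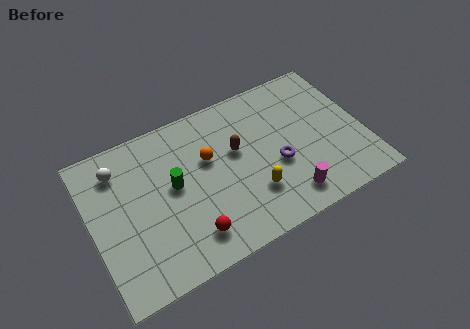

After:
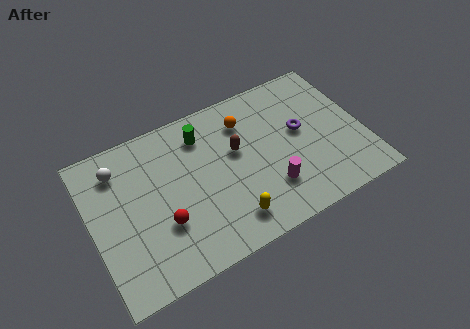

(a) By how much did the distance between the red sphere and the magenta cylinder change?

+0.4

They were about 4.5 units apart before and 4.9 after — 0.4 units further apart.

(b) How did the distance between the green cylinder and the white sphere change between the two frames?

+0.9

They were about 3.0 units apart before and 3.9 after — 0.9 units further apart.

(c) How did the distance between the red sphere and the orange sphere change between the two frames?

+1.9

Before: roughly 3.5 units apart; after: 5.4. That's 1.9 units further apart.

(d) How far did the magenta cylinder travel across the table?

1.1

From (8.7, 1.3) to (8.0, 2.1), the magenta cylinder covered √(0.7² + 0.8²) ≈ 1.1 units.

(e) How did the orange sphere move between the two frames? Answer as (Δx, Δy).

(1.9, 1.1)

From the two frames, the orange sphere sits at roughly (5.5, 4.8) before and (7.4, 5.9) after.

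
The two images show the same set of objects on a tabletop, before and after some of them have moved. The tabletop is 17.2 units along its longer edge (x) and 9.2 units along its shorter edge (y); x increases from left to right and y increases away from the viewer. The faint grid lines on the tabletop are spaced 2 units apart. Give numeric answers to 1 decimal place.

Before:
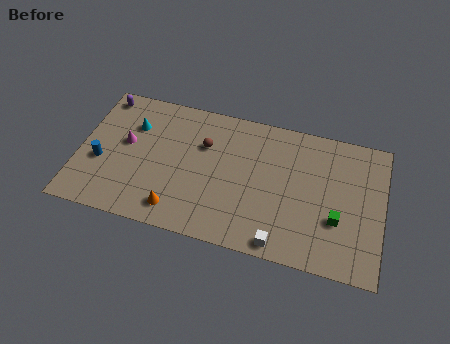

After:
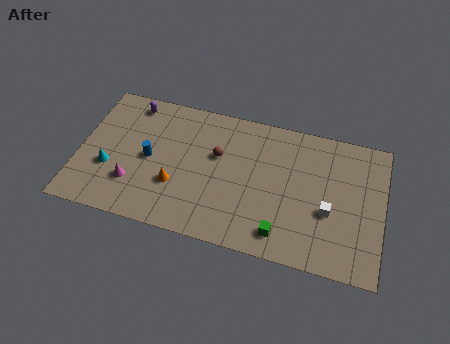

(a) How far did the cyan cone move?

3.4

The cyan cone moved from about (2.9, 6.5) to (1.8, 3.3), a distance of √(1.1² + 3.2²) ≈ 3.4.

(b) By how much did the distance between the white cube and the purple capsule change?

-0.6

The distance was about 12.9 in the first image and 12.3 in the second, so they moved 0.6 units closer together.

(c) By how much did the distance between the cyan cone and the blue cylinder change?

-0.8

The distance was about 3.3 in the first image and 2.5 in the second, so they moved 0.8 units closer together.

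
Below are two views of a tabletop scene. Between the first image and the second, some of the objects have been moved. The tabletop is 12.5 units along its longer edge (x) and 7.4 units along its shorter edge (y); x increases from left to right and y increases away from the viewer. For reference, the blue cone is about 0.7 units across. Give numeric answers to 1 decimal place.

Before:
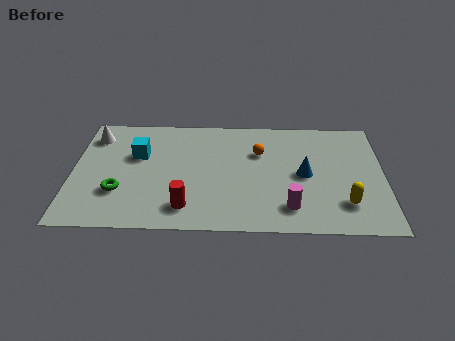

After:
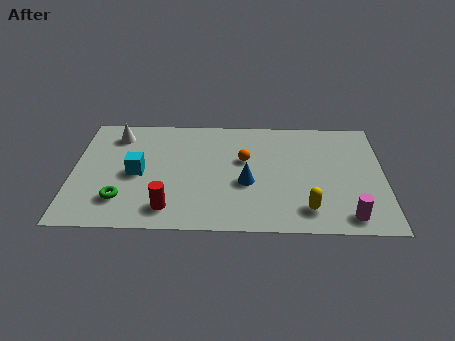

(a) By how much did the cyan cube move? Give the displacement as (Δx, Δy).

(0.0, -1.2)

The cyan cube was at about (2.6, 4.7) and moved to about (2.6, 3.5).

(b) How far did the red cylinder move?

0.7

The red cylinder was near (4.6, 1.4) before and (3.9, 1.3) after, so it travelled √(0.7² + 0.1²) ≈ 0.7 units.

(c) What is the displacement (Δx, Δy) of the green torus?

(0.1, -0.5)

From the two frames, the green torus sits at roughly (1.9, 2.3) before and (2.0, 1.8) after.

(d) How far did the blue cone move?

2.4

From (9.3, 3.6) to (7.0, 3.0), the blue cone covered √(2.3² + 0.6²) ≈ 2.4 units.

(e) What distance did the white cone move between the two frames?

0.9

The white cone moved from about (0.8, 5.9) to (1.7, 6.0), a distance of √(0.9² + 0.1²) ≈ 0.9.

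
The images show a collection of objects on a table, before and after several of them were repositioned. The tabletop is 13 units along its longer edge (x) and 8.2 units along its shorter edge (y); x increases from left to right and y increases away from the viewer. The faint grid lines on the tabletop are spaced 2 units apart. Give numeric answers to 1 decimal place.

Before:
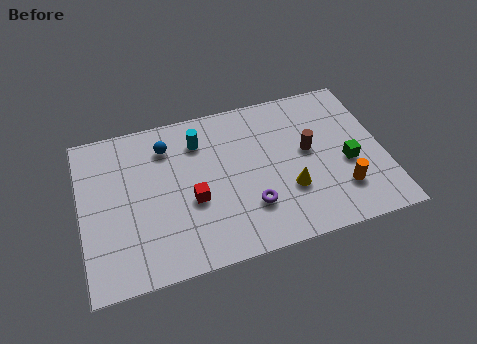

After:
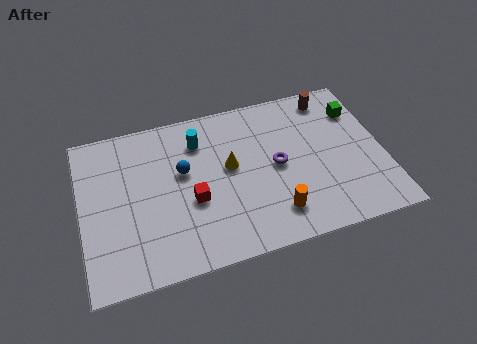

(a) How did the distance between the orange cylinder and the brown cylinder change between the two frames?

+3.4

Before: roughly 2.7 units apart; after: 6.1. That's 3.4 units further apart.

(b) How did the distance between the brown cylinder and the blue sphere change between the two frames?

+0.7

The distance was about 6.3 in the first image and 7.0 in the second, so they moved 0.7 units further apart.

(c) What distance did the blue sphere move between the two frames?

1.6

The blue sphere was near (3.8, 6.4) before and (4.4, 4.9) after, so it travelled √(0.6² + 1.5²) ≈ 1.6 units.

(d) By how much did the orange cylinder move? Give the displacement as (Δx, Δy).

(-2.9, -0.4)

The orange cylinder was at about (11.0, 2.1) and moved to about (8.1, 1.7).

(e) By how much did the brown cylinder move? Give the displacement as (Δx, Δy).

(1.2, 2.6)

From the two frames, the brown cylinder sits at roughly (9.8, 4.5) before and (11.0, 7.1) after.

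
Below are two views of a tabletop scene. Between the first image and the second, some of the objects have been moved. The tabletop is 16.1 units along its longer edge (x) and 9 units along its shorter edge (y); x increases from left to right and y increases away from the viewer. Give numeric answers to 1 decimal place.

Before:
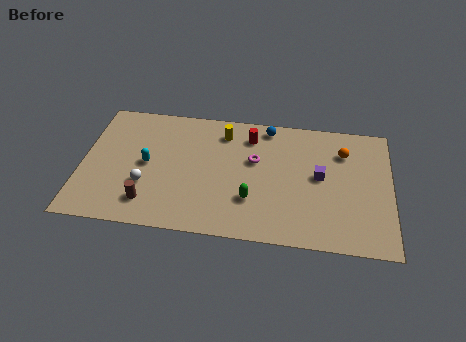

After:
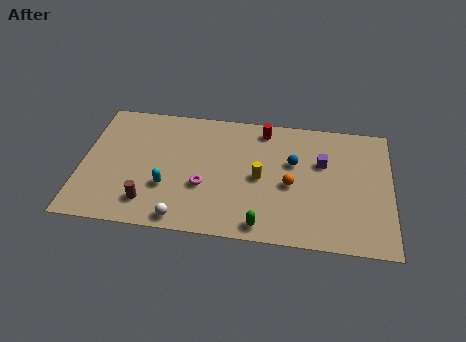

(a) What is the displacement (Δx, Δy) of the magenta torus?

(-2.6, -2.2)

From the two frames, the magenta torus sits at roughly (9.0, 5.5) before and (6.4, 3.3) after.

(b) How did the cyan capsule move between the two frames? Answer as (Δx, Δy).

(1.1, -1.5)

The cyan capsule started near (3.4, 4.5) and ended near (4.5, 3.0).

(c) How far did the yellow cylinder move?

3.6

The yellow cylinder moved from about (7.3, 7.3) to (9.3, 4.3), a distance of √(2.0² + 3.0²) ≈ 3.6.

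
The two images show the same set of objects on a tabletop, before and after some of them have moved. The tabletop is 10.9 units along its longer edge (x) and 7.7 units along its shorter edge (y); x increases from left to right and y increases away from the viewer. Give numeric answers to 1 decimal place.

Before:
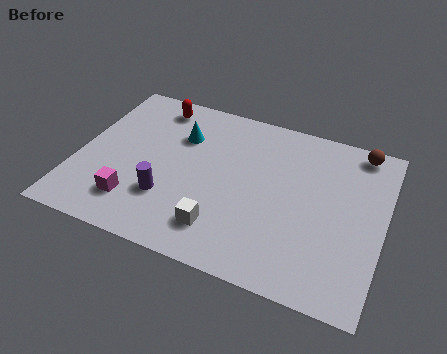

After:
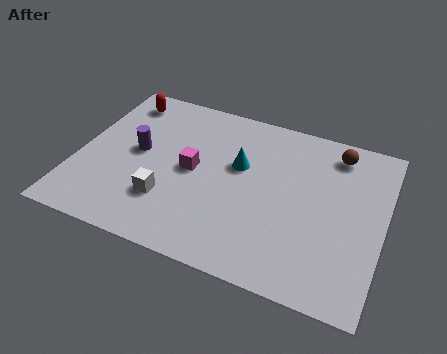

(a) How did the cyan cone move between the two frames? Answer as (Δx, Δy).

(2.2, -0.7)

The cyan cone started near (3.5, 5.4) and ended near (5.7, 4.7).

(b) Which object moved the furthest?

the magenta cube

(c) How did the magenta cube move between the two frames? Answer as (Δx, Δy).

(1.8, 2.2)

From the two frames, the magenta cube sits at roughly (2.3, 1.7) before and (4.1, 3.9) after.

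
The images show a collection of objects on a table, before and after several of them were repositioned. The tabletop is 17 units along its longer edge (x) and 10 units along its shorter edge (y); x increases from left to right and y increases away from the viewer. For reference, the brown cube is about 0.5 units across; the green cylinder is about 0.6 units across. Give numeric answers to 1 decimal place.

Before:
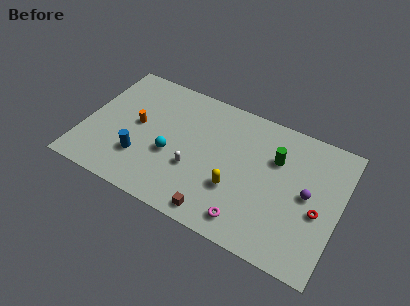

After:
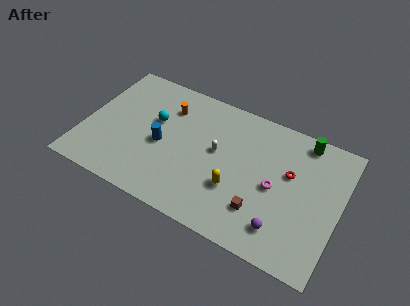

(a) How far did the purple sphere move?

3.4

From (14.9, 5.1) to (13.6, 2.0), the purple sphere covered √(1.3² + 3.1²) ≈ 3.4 units.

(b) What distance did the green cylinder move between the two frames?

2.6

From (12.6, 6.8) to (14.2, 8.9), the green cylinder covered √(1.6² + 2.1²) ≈ 2.6 units.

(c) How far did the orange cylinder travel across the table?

2.8

The orange cylinder was near (3.4, 5.3) before and (5.2, 7.5) after, so it travelled √(1.8² + 2.2²) ≈ 2.8 units.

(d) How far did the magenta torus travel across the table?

3.5

The magenta torus moved from about (11.4, 1.5) to (12.8, 4.7), a distance of √(1.4² + 3.2²) ≈ 3.5.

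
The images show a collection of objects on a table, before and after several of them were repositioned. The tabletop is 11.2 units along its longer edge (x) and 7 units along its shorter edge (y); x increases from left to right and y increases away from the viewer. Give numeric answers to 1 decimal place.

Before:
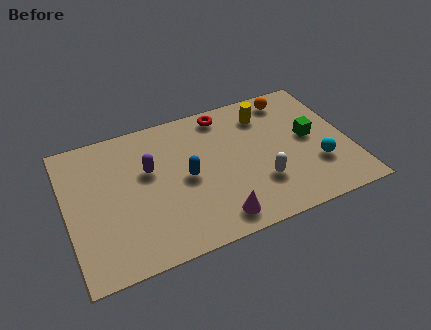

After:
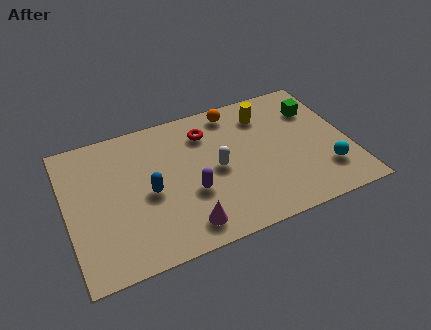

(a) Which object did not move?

the yellow cylinder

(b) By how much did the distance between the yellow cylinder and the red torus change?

+0.7

The distance was about 1.7 in the first image and 2.4 in the second, so they moved 0.7 units further apart.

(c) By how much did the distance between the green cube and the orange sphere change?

+1.0

Before: roughly 2.4 units apart; after: 3.4. That's 1.0 units further apart.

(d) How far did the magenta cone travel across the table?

1.2

The magenta cone was near (5.6, 1.0) before and (4.4, 1.1) after, so it travelled √(1.2² + 0.1²) ≈ 1.2 units.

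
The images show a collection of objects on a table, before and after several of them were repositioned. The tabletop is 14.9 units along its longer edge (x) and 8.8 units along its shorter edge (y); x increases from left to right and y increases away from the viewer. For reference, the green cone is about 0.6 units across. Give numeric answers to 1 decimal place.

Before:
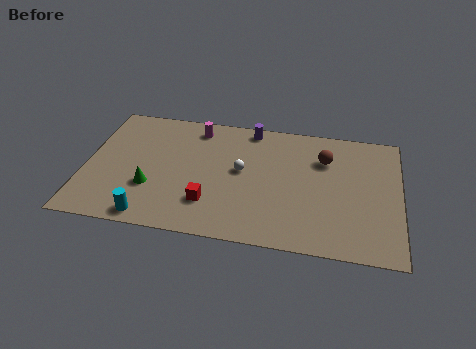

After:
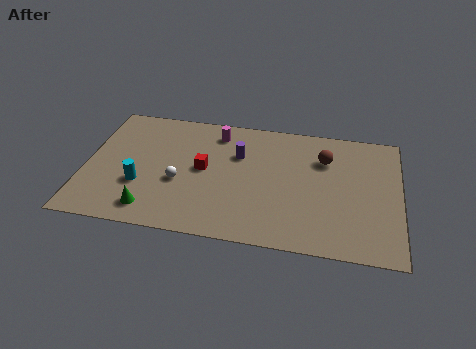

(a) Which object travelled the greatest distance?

the white sphere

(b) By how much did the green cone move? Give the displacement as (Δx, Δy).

(0.1, -1.5)

The green cone was at about (3.2, 2.9) and moved to about (3.3, 1.4).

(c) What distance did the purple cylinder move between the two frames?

2.1

The purple cylinder moved from about (7.7, 7.9) to (7.2, 5.9), a distance of √(0.5² + 2.0²) ≈ 2.1.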